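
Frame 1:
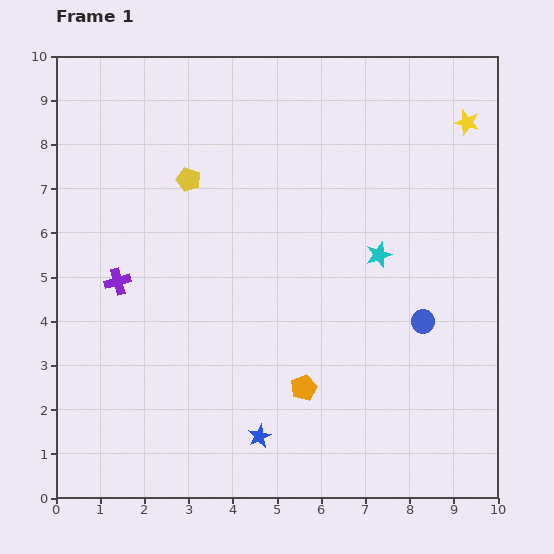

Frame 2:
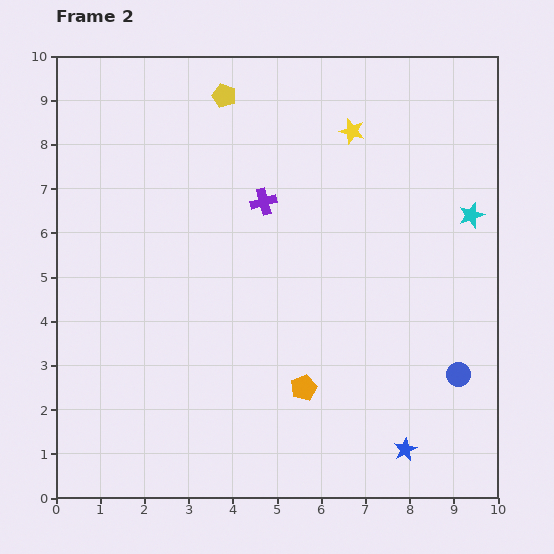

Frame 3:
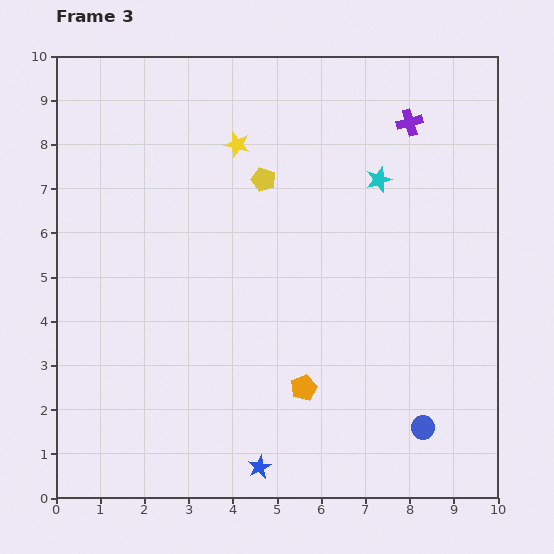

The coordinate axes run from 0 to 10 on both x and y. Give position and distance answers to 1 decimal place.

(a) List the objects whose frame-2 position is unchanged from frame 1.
the orange pentagon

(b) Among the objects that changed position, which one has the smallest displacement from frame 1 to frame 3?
the blue star

(moved 0.7)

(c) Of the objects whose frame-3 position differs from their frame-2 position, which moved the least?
the blue circle

(moved 1.4)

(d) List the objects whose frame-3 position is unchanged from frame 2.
the orange pentagon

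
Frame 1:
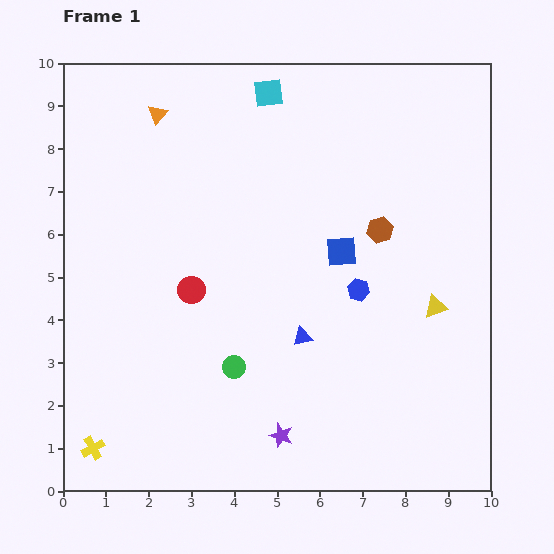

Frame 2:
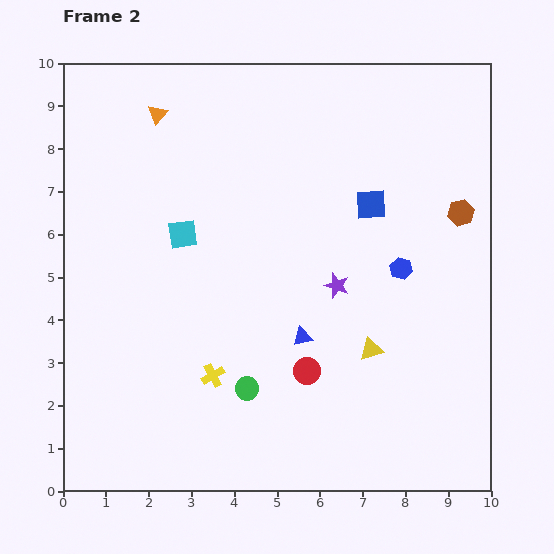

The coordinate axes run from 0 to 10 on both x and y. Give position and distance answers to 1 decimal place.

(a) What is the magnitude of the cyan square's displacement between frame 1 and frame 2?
3.9

The cyan square moved from (4.8, 9.3) to (2.8, 6.0), a distance of √(2.0² + 3.3²) ≈ 3.9.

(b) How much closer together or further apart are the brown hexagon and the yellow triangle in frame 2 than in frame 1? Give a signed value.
+1.6

Distance in frame 1: 2.2. Distance in frame 2: 3.8.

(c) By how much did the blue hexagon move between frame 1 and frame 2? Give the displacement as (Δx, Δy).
(1.0, 0.5)

The blue hexagon was at (6.9, 4.7) in frame 1 and (7.9, 5.2) in frame 2.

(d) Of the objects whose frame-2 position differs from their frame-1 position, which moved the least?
the green circle

(moved 0.6)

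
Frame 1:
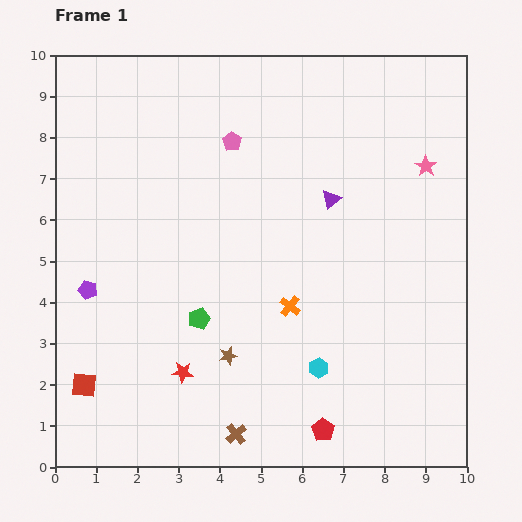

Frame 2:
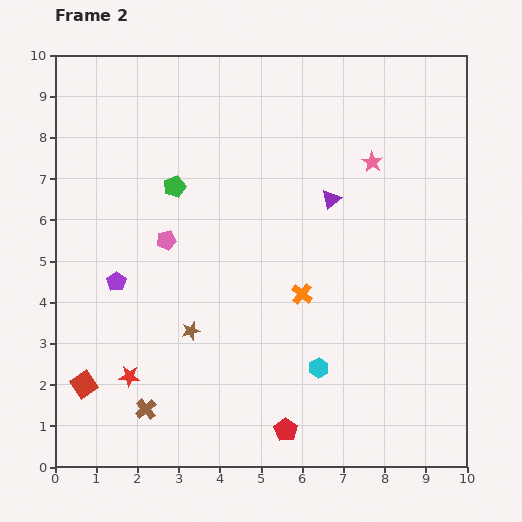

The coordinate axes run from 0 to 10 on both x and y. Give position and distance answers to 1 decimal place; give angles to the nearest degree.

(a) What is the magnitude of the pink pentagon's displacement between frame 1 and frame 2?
2.9

The pink pentagon moved from (4.3, 7.9) to (2.7, 5.5), a distance of √(1.6² + 2.4²) ≈ 2.9.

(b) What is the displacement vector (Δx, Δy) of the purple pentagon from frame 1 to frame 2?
(0.7, 0.2)

The purple pentagon was at (0.8, 4.3) in frame 1 and (1.5, 4.5) in frame 2.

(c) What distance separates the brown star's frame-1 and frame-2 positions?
1.1

The brown star moved from (4.2, 2.7) to (3.3, 3.3), a distance of √(0.9² + 0.6²) ≈ 1.1.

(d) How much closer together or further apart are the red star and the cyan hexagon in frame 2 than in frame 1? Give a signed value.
+1.3

Distance in frame 1: 3.3. Distance in frame 2: 4.6.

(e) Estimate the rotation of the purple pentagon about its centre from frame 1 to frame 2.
20° clockwise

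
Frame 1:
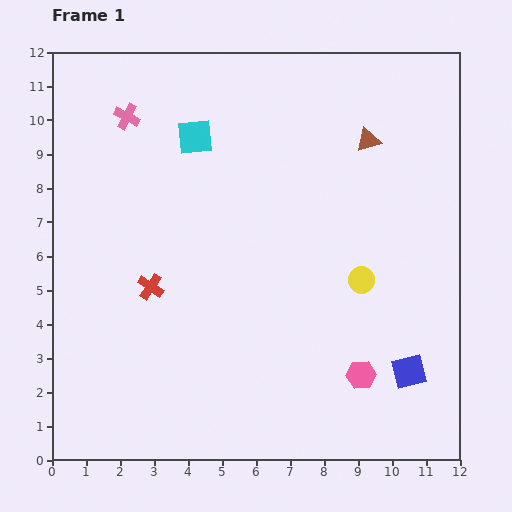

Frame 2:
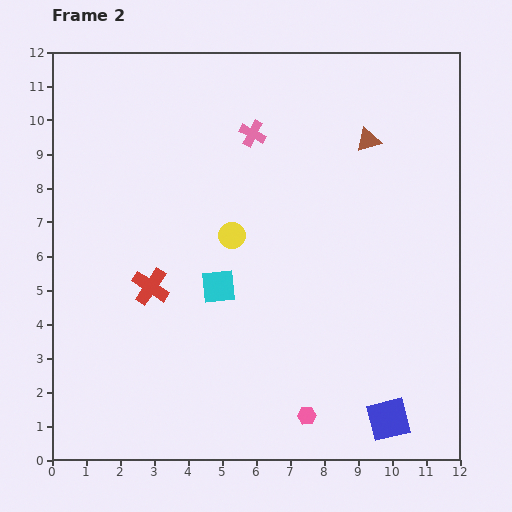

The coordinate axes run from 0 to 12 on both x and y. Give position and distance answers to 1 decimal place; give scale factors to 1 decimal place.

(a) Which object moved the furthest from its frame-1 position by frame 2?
the cyan square

(moved 4.5; next 4.0)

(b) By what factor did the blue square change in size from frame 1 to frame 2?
1.3×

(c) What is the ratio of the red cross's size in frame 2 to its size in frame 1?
1.4×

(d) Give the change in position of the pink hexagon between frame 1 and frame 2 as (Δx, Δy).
(-1.6, -1.2)

The pink hexagon was at (9.1, 2.5) in frame 1 and (7.5, 1.3) in frame 2.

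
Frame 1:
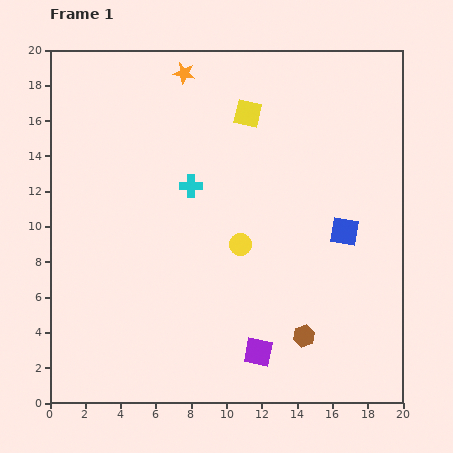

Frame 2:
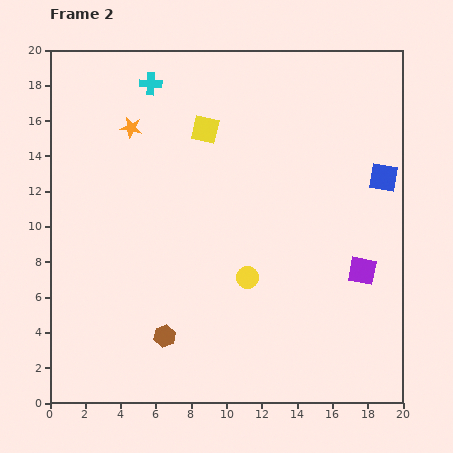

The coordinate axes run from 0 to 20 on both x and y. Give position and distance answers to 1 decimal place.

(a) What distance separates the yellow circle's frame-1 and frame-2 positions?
1.9

The yellow circle moved from (10.8, 9.0) to (11.2, 7.1), a distance of √(0.4² + 1.9²) ≈ 1.9.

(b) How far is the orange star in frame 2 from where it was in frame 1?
4.3

The orange star moved from (7.6, 18.7) to (4.6, 15.6), a distance of √(3.0² + 3.1²) ≈ 4.3.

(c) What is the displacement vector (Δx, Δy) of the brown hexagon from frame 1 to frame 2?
(-7.9, 0.0)

The brown hexagon was at (14.4, 3.8) in frame 1 and (6.5, 3.8) in frame 2.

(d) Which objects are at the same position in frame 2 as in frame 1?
none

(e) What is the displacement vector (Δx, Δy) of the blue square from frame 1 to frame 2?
(2.2, 3.1)

The blue square was at (16.7, 9.7) in frame 1 and (18.9, 12.8) in frame 2.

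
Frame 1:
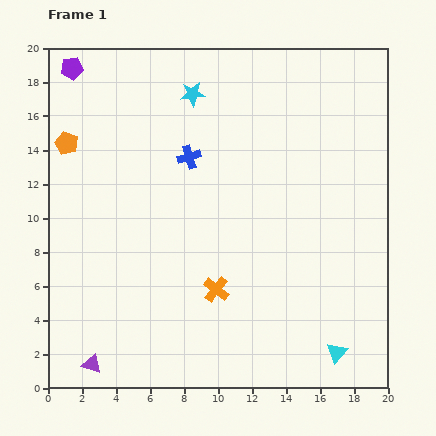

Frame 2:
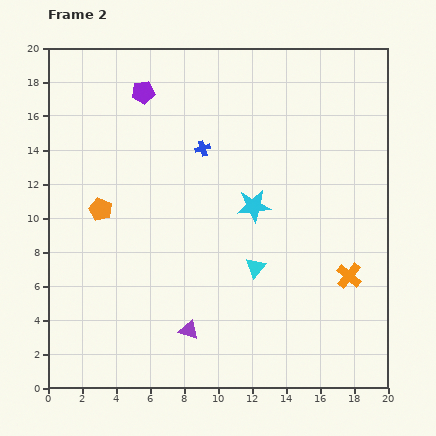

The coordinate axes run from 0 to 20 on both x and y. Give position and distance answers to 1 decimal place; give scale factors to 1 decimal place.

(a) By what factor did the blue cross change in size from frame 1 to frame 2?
0.7×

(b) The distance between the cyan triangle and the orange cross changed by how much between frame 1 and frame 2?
-2.5

Distance in frame 1: 8.0. Distance in frame 2: 5.5.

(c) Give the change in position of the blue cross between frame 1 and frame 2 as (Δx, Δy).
(0.8, 0.5)

The blue cross was at (8.3, 13.6) in frame 1 and (9.1, 14.1) in frame 2.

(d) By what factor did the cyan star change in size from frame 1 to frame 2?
1.4×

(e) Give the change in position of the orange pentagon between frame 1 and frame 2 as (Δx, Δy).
(2.0, -3.9)

The orange pentagon was at (1.1, 14.4) in frame 1 and (3.1, 10.5) in frame 2.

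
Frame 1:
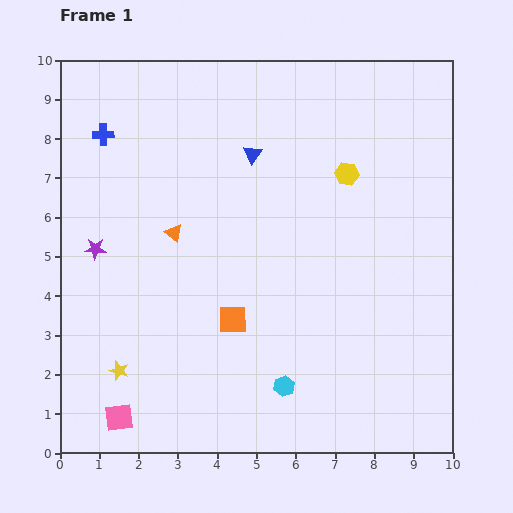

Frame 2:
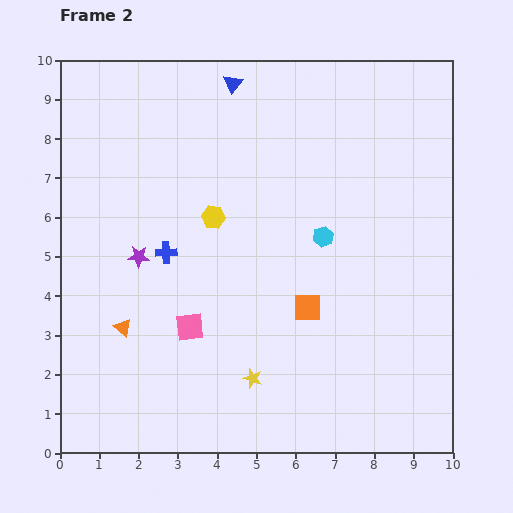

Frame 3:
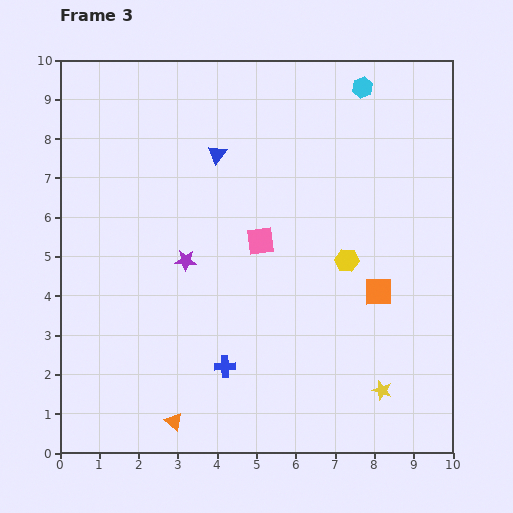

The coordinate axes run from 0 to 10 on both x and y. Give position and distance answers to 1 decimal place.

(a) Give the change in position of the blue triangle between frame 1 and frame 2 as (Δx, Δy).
(-0.5, 1.8)

The blue triangle was at (4.9, 7.6) in frame 1 and (4.4, 9.4) in frame 2.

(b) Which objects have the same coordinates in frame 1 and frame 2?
none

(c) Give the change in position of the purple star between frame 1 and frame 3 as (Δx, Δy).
(2.3, -0.3)

The purple star was at (0.9, 5.2) in frame 1 and (3.2, 4.9) in frame 3.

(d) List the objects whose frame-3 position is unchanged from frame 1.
none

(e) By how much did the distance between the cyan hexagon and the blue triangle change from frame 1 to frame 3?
-1.9

Distance in frame 1: 6.0. Distance in frame 3: 4.1.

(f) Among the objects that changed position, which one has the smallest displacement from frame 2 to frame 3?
the purple star

(moved 1.2)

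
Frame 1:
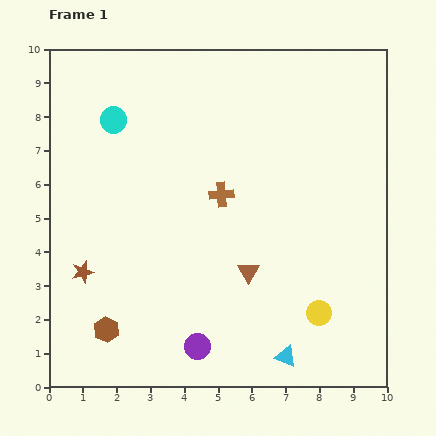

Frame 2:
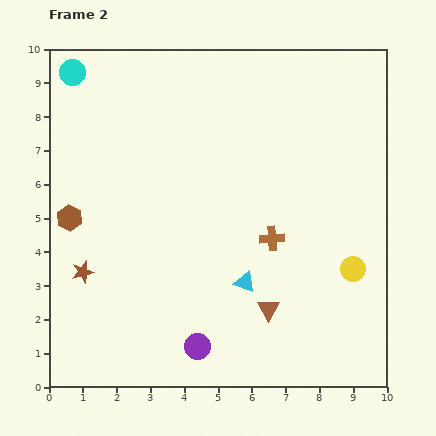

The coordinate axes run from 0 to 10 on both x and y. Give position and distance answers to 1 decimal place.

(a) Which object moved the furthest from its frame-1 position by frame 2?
the brown hexagon

(moved 3.5; next 2.5)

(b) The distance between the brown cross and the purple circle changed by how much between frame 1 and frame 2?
-0.7

Distance in frame 1: 4.6. Distance in frame 2: 3.9.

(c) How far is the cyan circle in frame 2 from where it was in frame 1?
1.8

The cyan circle moved from (1.9, 7.9) to (0.7, 9.3), a distance of √(1.2² + 1.4²) ≈ 1.8.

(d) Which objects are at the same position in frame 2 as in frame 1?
the purple circle, the brown star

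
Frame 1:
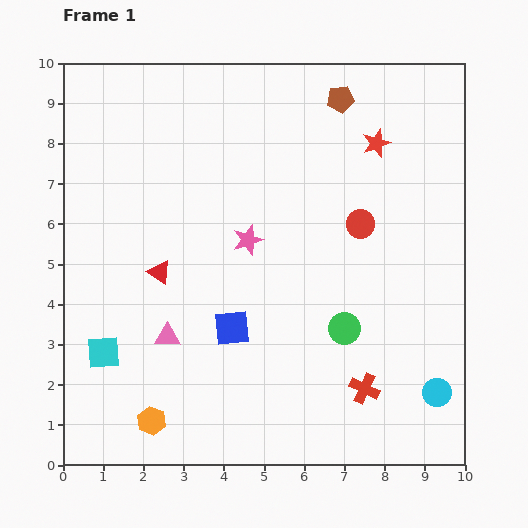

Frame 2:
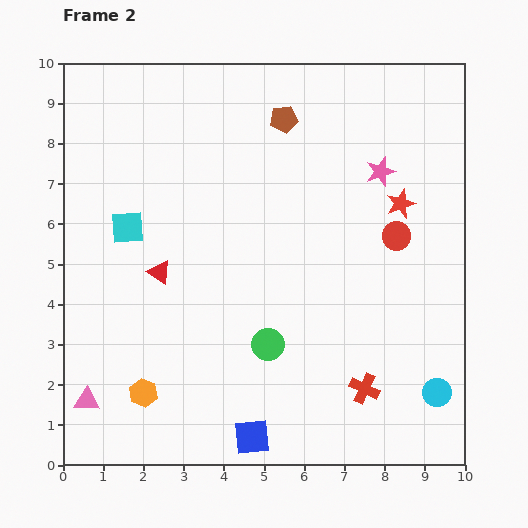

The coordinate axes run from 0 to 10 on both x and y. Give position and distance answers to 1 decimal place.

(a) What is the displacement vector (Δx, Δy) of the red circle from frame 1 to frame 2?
(0.9, -0.3)

The red circle was at (7.4, 6.0) in frame 1 and (8.3, 5.7) in frame 2.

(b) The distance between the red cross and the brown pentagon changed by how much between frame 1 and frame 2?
-0.2

Distance in frame 1: 7.2. Distance in frame 2: 7.0.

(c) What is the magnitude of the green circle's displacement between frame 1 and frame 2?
1.9

The green circle moved from (7.0, 3.4) to (5.1, 3.0), a distance of √(1.9² + 0.4²) ≈ 1.9.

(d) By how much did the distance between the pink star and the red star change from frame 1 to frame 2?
-3.1

Distance in frame 1: 4.0. Distance in frame 2: 0.9.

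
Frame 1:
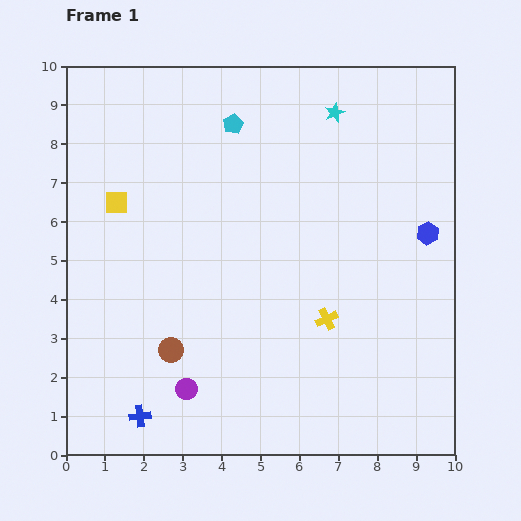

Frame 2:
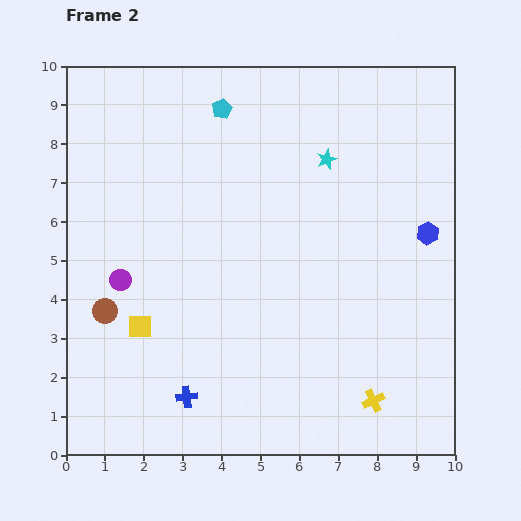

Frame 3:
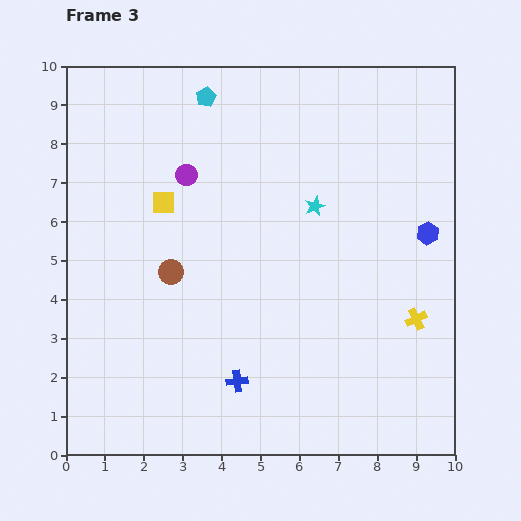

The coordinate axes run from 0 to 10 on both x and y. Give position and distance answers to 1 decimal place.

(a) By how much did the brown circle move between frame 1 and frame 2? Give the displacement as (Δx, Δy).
(-1.7, 1.0)

The brown circle was at (2.7, 2.7) in frame 1 and (1.0, 3.7) in frame 2.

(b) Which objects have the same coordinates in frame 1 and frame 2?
the blue hexagon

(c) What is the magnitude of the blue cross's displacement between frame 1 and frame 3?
2.7

The blue cross moved from (1.9, 1.0) to (4.4, 1.9), a distance of √(2.5² + 0.9²) ≈ 2.7.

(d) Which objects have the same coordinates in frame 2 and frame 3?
the blue hexagon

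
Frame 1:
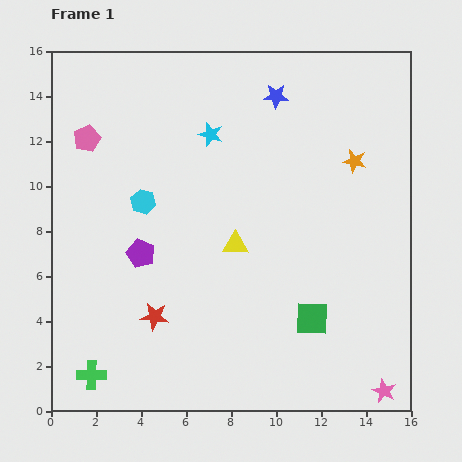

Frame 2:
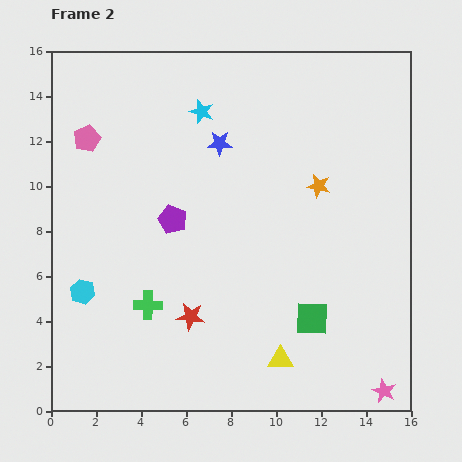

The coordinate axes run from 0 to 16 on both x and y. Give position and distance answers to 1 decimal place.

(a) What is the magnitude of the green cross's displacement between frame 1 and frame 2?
4.0

The green cross moved from (1.8, 1.6) to (4.3, 4.7), a distance of √(2.5² + 3.1²) ≈ 4.0.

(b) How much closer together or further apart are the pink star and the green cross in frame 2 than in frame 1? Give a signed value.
-1.8

Distance in frame 1: 13.0. Distance in frame 2: 11.2.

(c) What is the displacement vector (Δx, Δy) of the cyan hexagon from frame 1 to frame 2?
(-2.7, -4.0)

The cyan hexagon was at (4.1, 9.3) in frame 1 and (1.4, 5.3) in frame 2.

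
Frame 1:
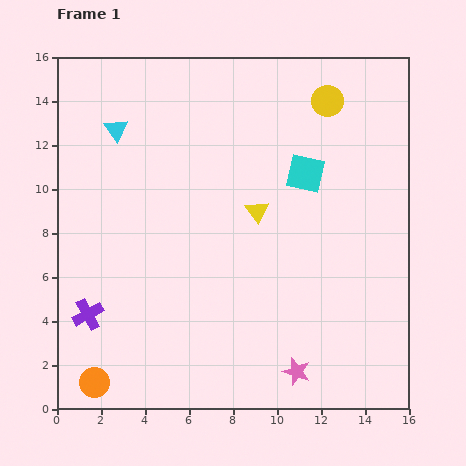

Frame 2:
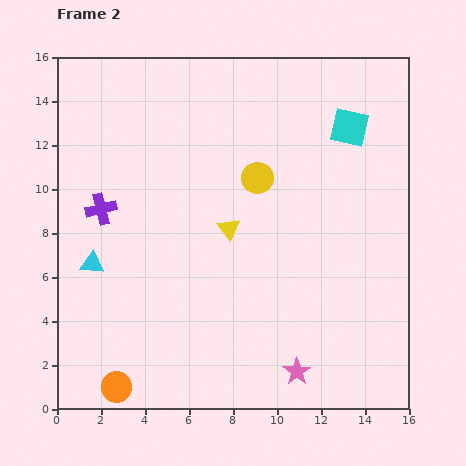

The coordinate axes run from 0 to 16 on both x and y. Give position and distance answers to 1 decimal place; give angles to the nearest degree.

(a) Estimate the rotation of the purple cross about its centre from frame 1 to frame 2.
15° clockwise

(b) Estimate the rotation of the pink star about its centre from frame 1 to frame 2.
19° clockwise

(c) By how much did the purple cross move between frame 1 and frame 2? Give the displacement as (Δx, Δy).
(0.6, 4.8)

The purple cross was at (1.4, 4.3) in frame 1 and (2.0, 9.1) in frame 2.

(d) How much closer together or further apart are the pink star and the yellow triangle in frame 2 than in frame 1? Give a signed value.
-0.3

Distance in frame 1: 7.5. Distance in frame 2: 7.2.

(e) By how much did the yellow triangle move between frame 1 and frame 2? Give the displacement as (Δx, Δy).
(-1.3, -0.8)

The yellow triangle was at (9.1, 9.0) in frame 1 and (7.8, 8.2) in frame 2.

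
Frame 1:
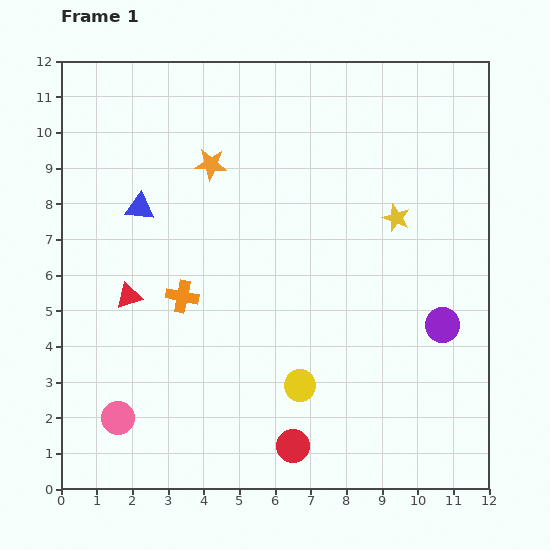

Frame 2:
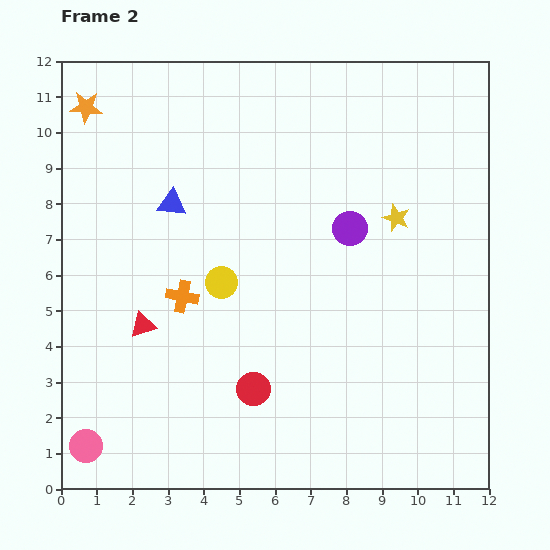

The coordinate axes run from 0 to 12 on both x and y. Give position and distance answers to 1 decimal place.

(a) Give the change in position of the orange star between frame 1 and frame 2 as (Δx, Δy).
(-3.5, 1.6)

The orange star was at (4.2, 9.1) in frame 1 and (0.7, 10.7) in frame 2.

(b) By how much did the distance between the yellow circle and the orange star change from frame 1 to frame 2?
-0.5

Distance in frame 1: 6.7. Distance in frame 2: 6.2.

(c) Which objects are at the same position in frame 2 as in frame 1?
the orange cross, the yellow star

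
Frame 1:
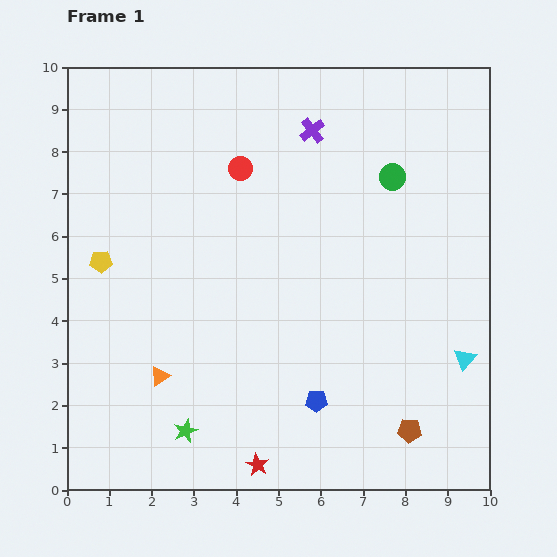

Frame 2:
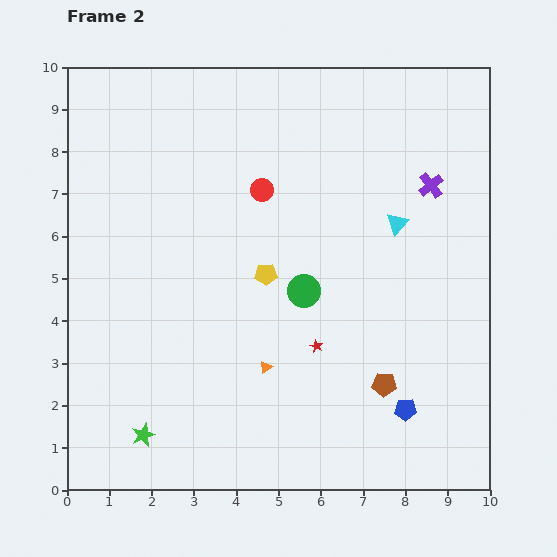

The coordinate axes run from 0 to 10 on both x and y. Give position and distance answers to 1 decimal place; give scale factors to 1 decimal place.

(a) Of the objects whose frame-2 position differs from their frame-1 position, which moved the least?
the red circle

(moved 0.7)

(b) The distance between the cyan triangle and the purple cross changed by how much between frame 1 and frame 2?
-5.3

Distance in frame 1: 6.5. Distance in frame 2: 1.2.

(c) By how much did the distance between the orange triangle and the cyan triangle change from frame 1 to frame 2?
-2.6

Distance in frame 1: 7.2. Distance in frame 2: 4.6.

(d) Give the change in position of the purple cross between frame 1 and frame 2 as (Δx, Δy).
(2.8, -1.3)

The purple cross was at (5.8, 8.5) in frame 1 and (8.6, 7.2) in frame 2.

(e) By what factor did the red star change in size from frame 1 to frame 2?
0.6×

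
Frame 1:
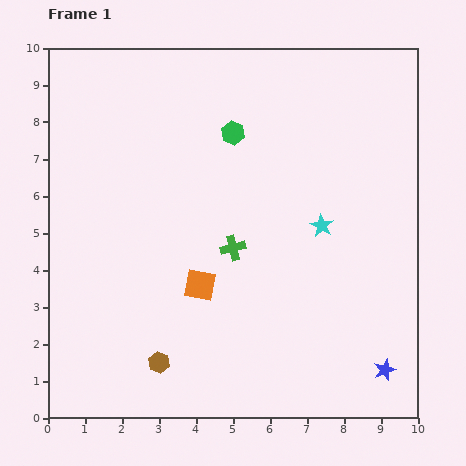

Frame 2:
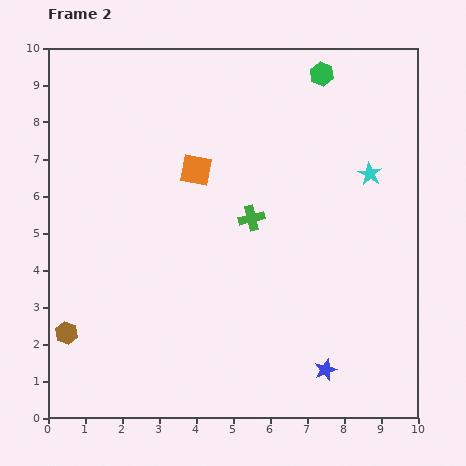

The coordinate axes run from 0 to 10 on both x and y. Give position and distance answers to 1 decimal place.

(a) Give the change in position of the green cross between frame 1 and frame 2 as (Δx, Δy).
(0.5, 0.8)

The green cross was at (5.0, 4.6) in frame 1 and (5.5, 5.4) in frame 2.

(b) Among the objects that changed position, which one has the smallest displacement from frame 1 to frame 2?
the green cross

(moved 0.9)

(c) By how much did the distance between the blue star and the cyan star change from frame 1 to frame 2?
+1.1

Distance in frame 1: 4.3. Distance in frame 2: 5.4.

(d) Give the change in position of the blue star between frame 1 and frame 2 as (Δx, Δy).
(-1.6, 0.0)

The blue star was at (9.1, 1.3) in frame 1 and (7.5, 1.3) in frame 2.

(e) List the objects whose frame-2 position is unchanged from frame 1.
none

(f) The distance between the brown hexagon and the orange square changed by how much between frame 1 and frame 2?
+3.2

Distance in frame 1: 2.4. Distance in frame 2: 5.6.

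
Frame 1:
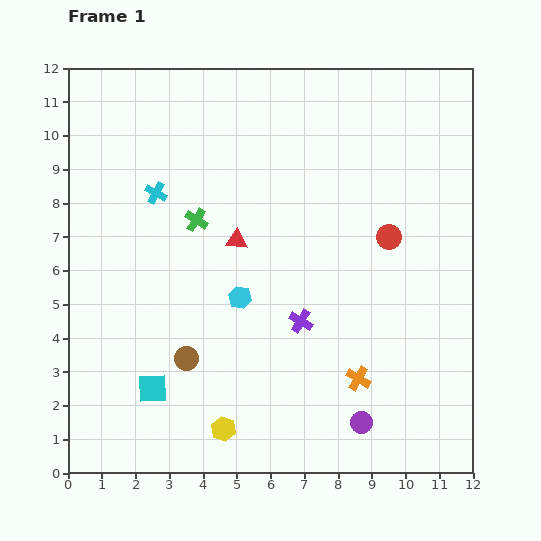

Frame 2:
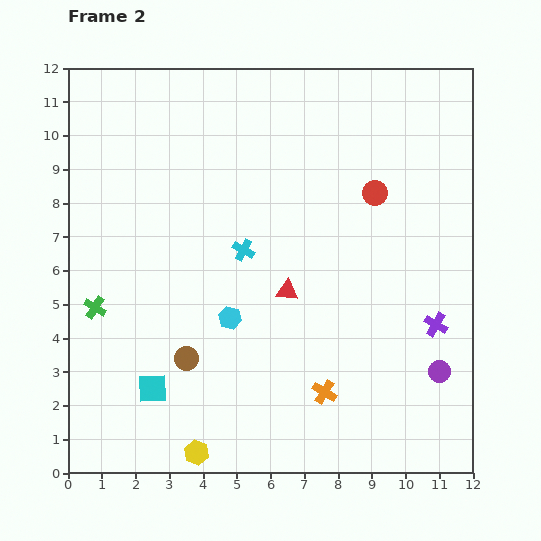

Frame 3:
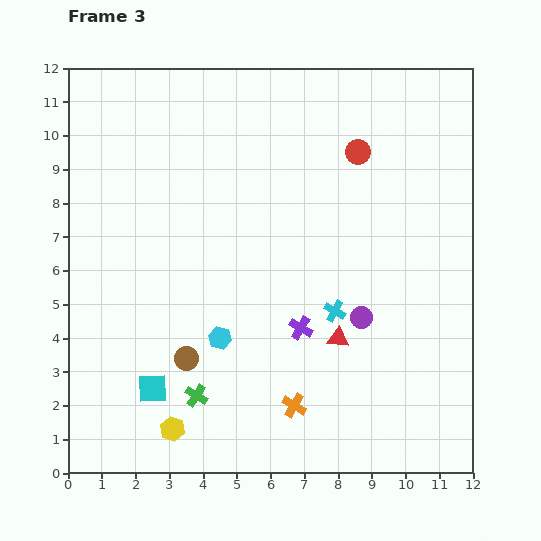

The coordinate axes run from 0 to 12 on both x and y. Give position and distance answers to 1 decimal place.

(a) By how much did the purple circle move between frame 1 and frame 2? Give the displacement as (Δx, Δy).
(2.3, 1.5)

The purple circle was at (8.7, 1.5) in frame 1 and (11.0, 3.0) in frame 2.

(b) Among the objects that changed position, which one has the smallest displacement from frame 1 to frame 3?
the purple cross

(moved 0.2)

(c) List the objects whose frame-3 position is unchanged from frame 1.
the brown circle, the cyan square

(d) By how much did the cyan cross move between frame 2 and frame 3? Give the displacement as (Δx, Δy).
(2.7, -1.8)

The cyan cross was at (5.2, 6.6) in frame 2 and (7.9, 4.8) in frame 3.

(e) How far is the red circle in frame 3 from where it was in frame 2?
1.3

The red circle moved from (9.1, 8.3) to (8.6, 9.5), a distance of √(0.5² + 1.2²) ≈ 1.3.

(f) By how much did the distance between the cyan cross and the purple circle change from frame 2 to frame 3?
-6.0

Distance in frame 2: 6.8. Distance in frame 3: 0.8.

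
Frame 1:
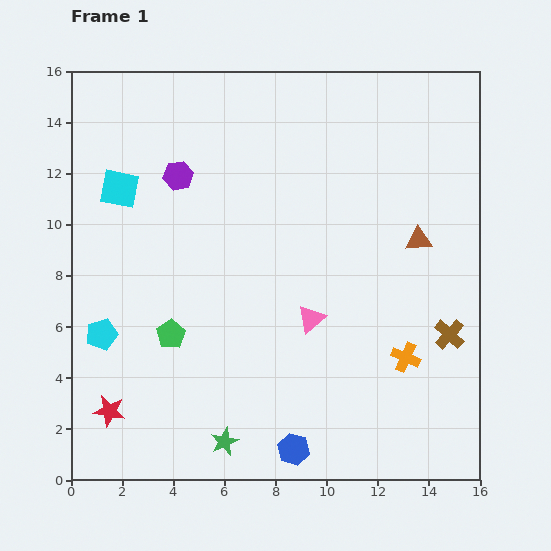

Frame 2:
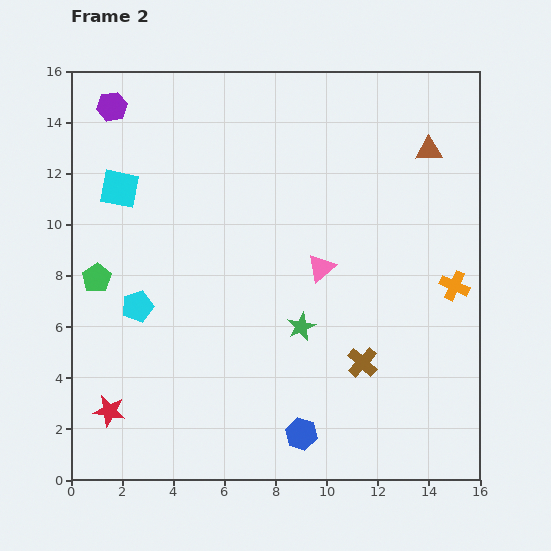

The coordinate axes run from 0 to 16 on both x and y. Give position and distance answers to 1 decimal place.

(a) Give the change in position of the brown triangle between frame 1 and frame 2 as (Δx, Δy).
(0.4, 3.5)

The brown triangle was at (13.6, 9.4) in frame 1 and (14.0, 12.9) in frame 2.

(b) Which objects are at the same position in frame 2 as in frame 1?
the red star, the cyan square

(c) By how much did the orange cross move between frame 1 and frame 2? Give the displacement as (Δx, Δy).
(1.9, 2.8)

The orange cross was at (13.1, 4.8) in frame 1 and (15.0, 7.6) in frame 2.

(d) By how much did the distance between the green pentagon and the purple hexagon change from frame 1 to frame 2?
+0.5

Distance in frame 1: 6.2. Distance in frame 2: 6.7.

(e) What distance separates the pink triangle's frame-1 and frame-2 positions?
2.0

The pink triangle moved from (9.4, 6.3) to (9.8, 8.3), a distance of √(0.4² + 2.0²) ≈ 2.0.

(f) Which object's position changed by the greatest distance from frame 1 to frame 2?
the green star

(moved 5.4; next 3.7)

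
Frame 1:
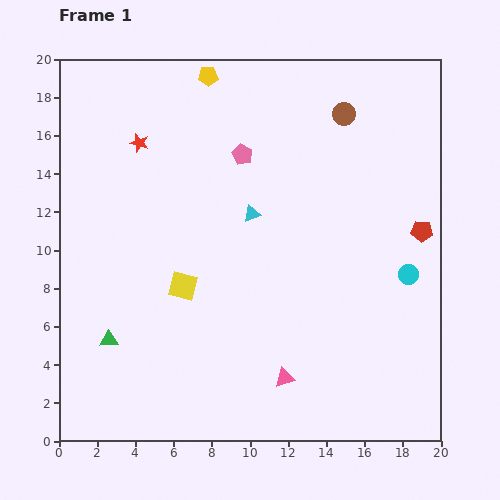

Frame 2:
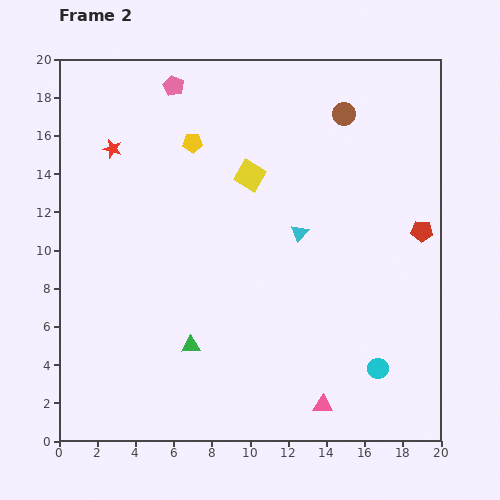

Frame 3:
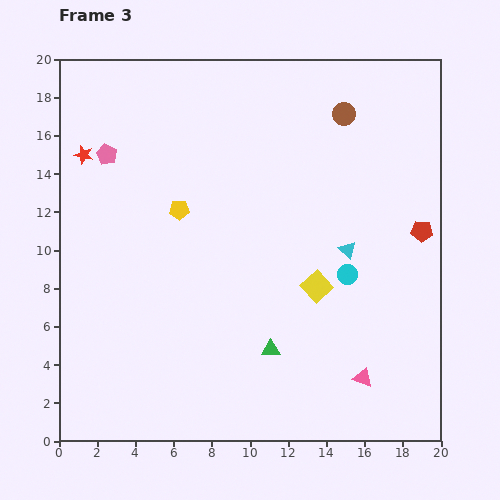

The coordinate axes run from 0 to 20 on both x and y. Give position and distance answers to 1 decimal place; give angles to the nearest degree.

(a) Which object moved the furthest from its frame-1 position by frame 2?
the yellow square

(moved 6.8; next 5.2)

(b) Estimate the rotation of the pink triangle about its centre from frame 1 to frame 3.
35° clockwise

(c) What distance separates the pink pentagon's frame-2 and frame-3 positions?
5.0

The pink pentagon moved from (6.0, 18.6) to (2.5, 15.0), a distance of √(3.5² + 3.6²) ≈ 5.0.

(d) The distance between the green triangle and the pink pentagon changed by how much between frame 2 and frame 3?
-0.3

Distance in frame 2: 13.6. Distance in frame 3: 13.3.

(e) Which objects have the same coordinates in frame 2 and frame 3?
the red pentagon, the brown circle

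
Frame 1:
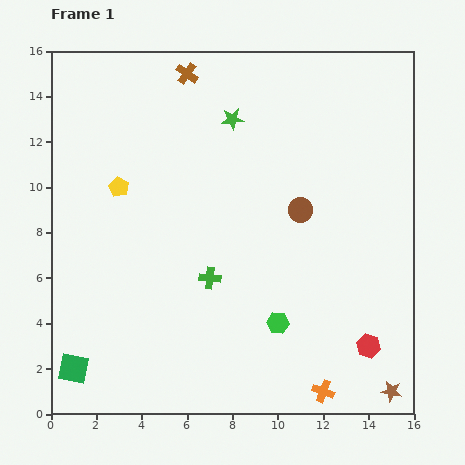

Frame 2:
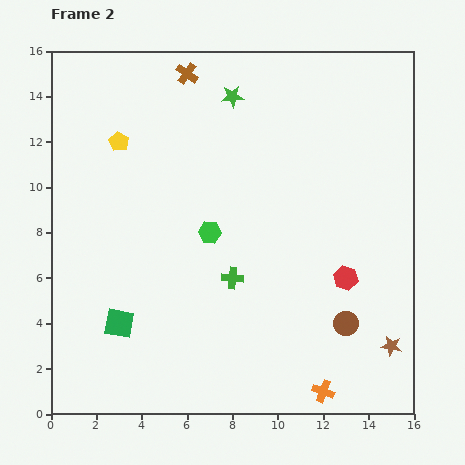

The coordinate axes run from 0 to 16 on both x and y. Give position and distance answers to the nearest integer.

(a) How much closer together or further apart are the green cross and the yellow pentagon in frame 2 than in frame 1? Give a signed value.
+2

Distance in frame 1: 6. Distance in frame 2: 8.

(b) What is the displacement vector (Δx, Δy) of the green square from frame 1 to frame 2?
(2, 2)

The green square was at (1, 2) in frame 1 and (3, 4) in frame 2.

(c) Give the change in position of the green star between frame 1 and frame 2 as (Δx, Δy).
(0, 1)

The green star was at (8, 13) in frame 1 and (8, 14) in frame 2.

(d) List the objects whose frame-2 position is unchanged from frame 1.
the brown cross, the orange cross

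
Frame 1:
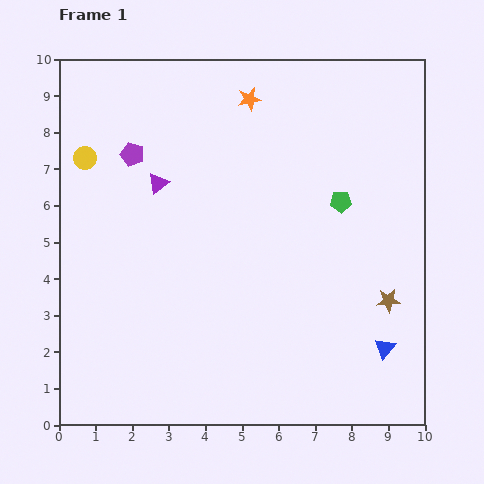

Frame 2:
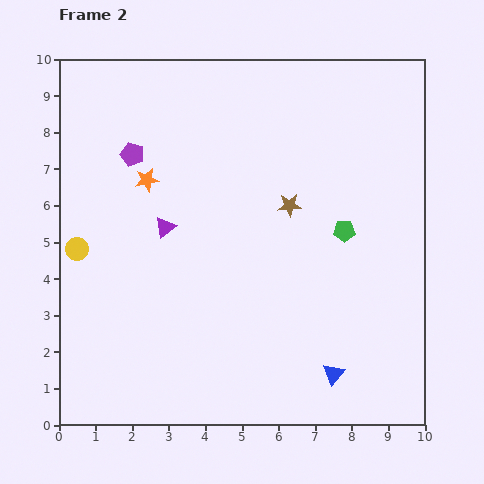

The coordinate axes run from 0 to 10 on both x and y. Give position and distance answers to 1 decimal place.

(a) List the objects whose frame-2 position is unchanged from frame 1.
the purple pentagon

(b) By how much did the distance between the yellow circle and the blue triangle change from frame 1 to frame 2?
-1.9

Distance in frame 1: 9.7. Distance in frame 2: 7.8.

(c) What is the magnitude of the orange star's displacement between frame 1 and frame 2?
3.6

The orange star moved from (5.2, 8.9) to (2.4, 6.7), a distance of √(2.8² + 2.2²) ≈ 3.6.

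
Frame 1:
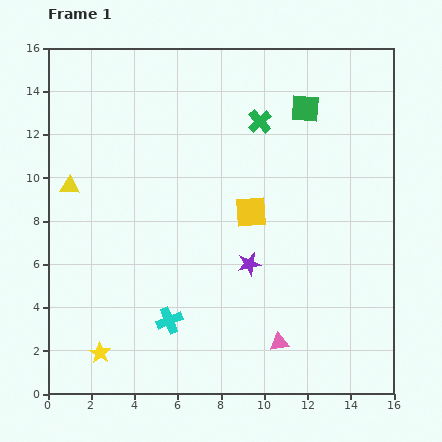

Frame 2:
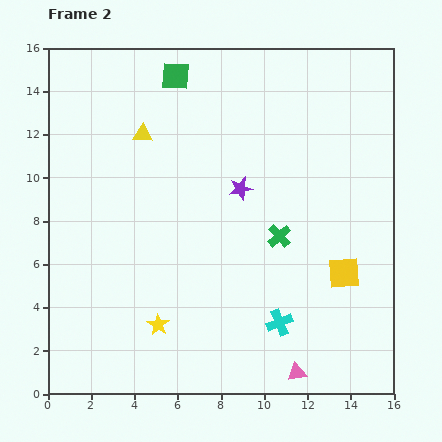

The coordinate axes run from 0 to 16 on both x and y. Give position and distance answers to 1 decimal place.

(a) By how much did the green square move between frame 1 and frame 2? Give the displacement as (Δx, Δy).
(-6.0, 1.5)

The green square was at (11.9, 13.2) in frame 1 and (5.9, 14.7) in frame 2.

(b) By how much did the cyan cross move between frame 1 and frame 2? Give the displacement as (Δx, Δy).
(5.1, -0.1)

The cyan cross was at (5.6, 3.4) in frame 1 and (10.7, 3.3) in frame 2.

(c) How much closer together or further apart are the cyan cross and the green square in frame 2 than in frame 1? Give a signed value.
+0.7

Distance in frame 1: 11.7. Distance in frame 2: 12.4.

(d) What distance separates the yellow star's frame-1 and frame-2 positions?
3.0

The yellow star moved from (2.4, 1.9) to (5.1, 3.2), a distance of √(2.7² + 1.3²) ≈ 3.0.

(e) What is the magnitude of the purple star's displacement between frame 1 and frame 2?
3.5

The purple star moved from (9.3, 6.0) to (8.9, 9.5), a distance of √(0.4² + 3.5²) ≈ 3.5.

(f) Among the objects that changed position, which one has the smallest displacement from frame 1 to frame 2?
the pink triangle

(moved 1.6)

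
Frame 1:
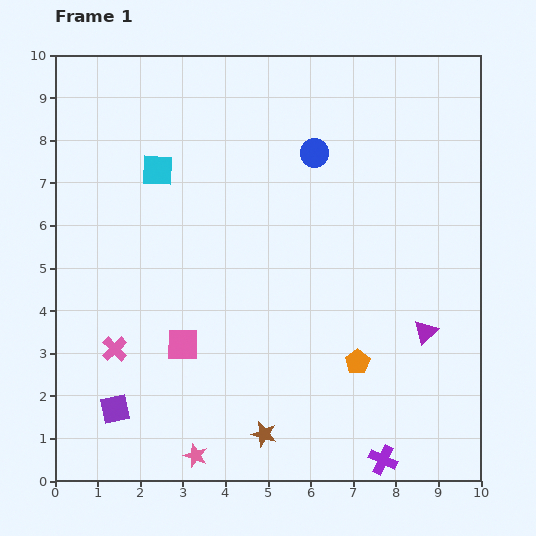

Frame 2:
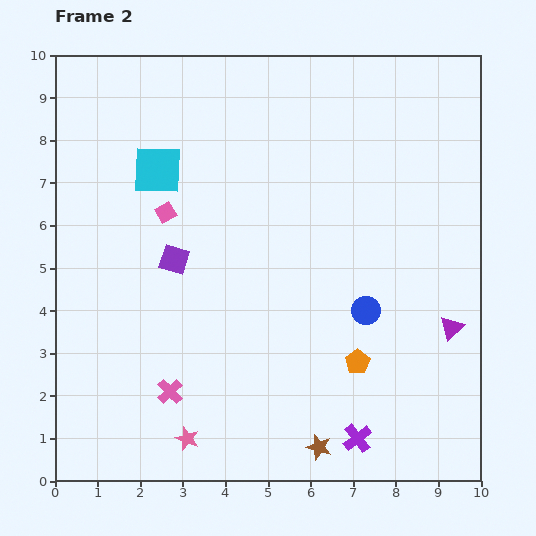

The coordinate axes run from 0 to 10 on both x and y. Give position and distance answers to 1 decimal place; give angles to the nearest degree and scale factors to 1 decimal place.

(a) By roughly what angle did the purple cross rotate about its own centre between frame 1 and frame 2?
28° clockwise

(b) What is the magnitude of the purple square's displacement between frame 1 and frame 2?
3.8

The purple square moved from (1.4, 1.7) to (2.8, 5.2), a distance of √(1.4² + 3.5²) ≈ 3.8.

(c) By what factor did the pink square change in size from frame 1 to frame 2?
0.6×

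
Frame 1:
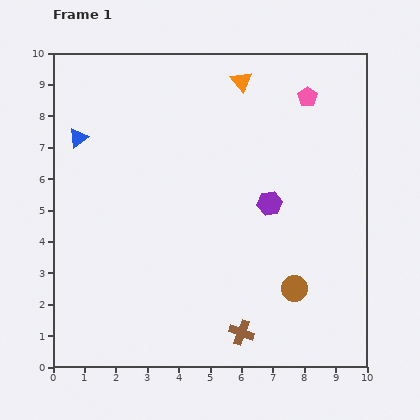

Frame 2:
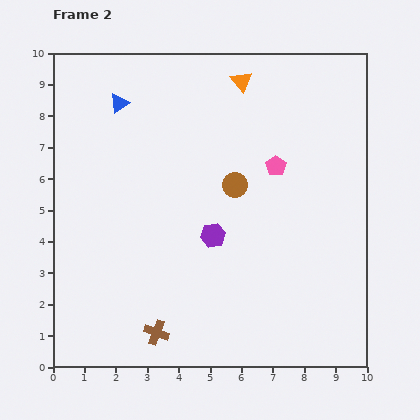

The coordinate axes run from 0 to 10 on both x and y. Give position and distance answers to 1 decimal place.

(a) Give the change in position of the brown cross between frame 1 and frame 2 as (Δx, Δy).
(-2.7, 0.0)

The brown cross was at (6.0, 1.1) in frame 1 and (3.3, 1.1) in frame 2.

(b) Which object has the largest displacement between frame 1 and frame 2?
the brown circle

(moved 3.8; next 2.7)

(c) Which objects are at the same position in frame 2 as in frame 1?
the orange triangle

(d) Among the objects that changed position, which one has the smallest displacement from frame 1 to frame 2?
the blue triangle

(moved 1.7)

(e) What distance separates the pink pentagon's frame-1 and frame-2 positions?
2.4

The pink pentagon moved from (8.1, 8.6) to (7.1, 6.4), a distance of √(1.0² + 2.2²) ≈ 2.4.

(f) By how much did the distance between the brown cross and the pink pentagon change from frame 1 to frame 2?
-1.3

Distance in frame 1: 7.8. Distance in frame 2: 6.5.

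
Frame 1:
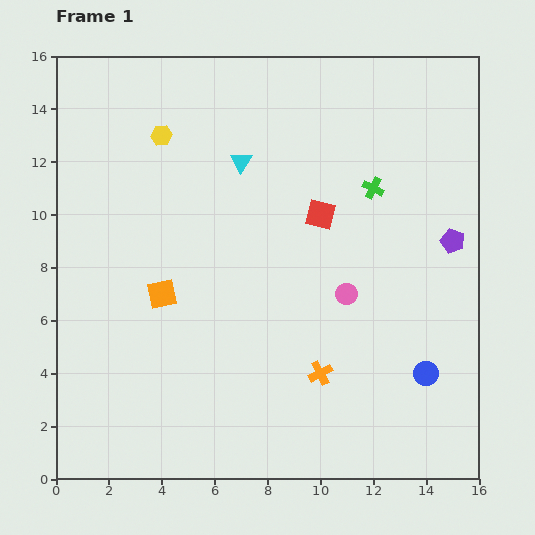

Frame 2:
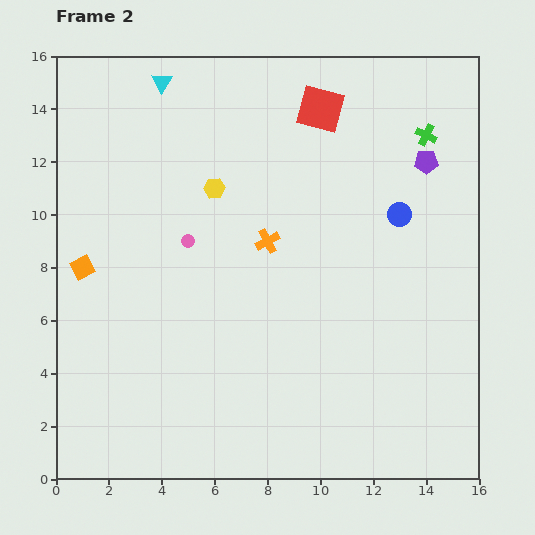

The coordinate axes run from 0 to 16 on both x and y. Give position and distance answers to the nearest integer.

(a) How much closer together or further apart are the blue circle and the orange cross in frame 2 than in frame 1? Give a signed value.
+1

Distance in frame 1: 4. Distance in frame 2: 5.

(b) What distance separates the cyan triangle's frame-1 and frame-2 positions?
4

The cyan triangle moved from (7, 12) to (4, 15), a distance of √(3² + 3²) ≈ 4.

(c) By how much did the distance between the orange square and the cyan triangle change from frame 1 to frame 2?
+2

Distance in frame 1: 6. Distance in frame 2: 8.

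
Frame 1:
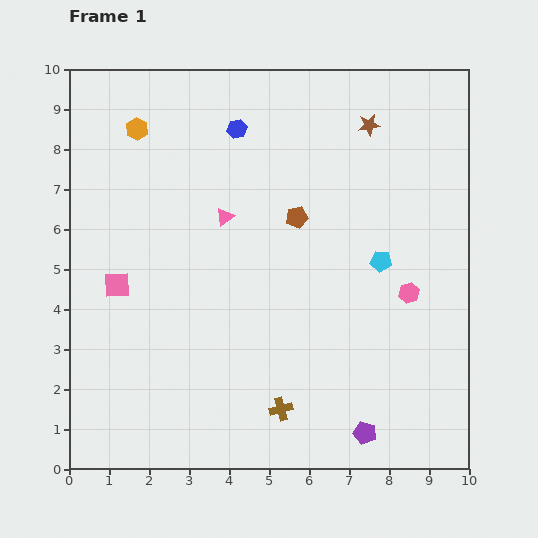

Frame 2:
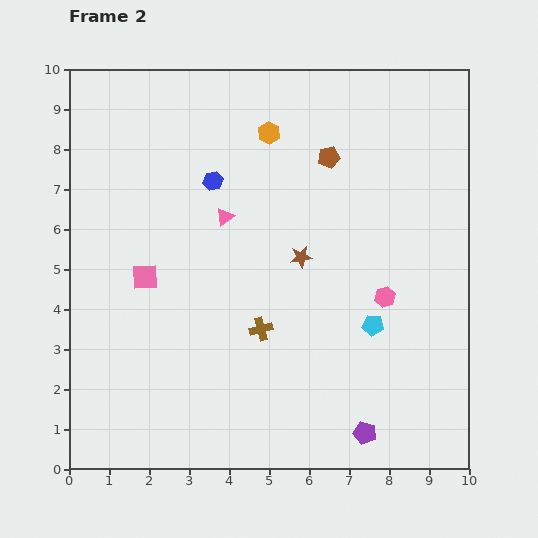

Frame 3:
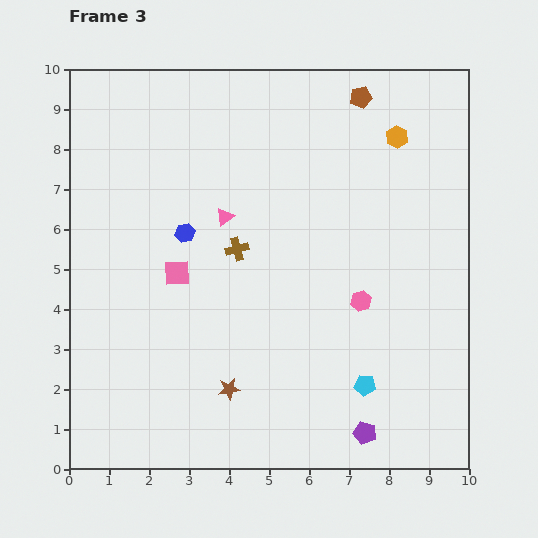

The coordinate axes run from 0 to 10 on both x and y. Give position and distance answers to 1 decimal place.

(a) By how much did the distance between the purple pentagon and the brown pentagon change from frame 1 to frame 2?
+1.3

Distance in frame 1: 5.7. Distance in frame 2: 7.0.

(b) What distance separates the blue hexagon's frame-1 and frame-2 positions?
1.4

The blue hexagon moved from (4.2, 8.5) to (3.6, 7.2), a distance of √(0.6² + 1.3²) ≈ 1.4.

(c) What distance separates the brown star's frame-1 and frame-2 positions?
3.7

The brown star moved from (7.5, 8.6) to (5.8, 5.3), a distance of √(1.7² + 3.3²) ≈ 3.7.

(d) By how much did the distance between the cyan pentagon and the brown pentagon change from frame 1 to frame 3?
+4.8

Distance in frame 1: 2.4. Distance in frame 3: 7.2.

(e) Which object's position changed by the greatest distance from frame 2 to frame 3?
the brown star

(moved 3.8; next 3.2)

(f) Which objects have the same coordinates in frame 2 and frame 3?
the purple pentagon, the pink triangle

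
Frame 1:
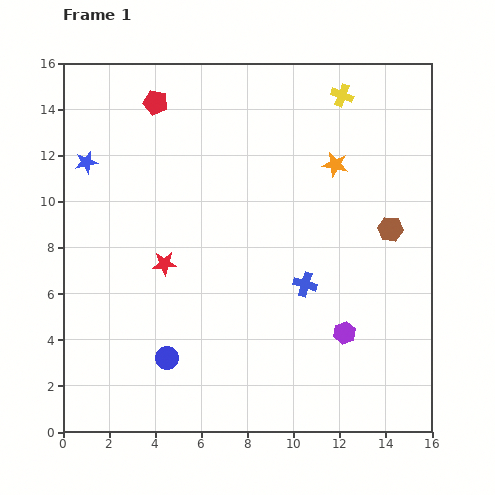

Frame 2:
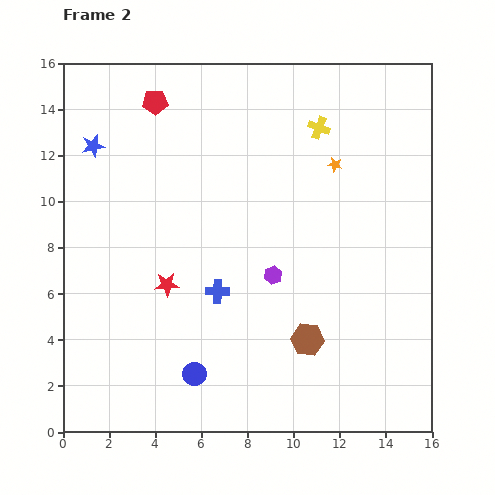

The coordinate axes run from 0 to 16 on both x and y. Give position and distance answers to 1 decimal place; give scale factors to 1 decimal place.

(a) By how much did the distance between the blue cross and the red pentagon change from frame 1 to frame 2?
-1.6

Distance in frame 1: 10.2. Distance in frame 2: 8.6.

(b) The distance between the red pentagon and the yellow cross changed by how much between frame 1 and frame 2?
-0.9

Distance in frame 1: 8.1. Distance in frame 2: 7.2.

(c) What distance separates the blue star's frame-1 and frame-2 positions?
0.8

The blue star moved from (1.0, 11.7) to (1.3, 12.4), a distance of √(0.3² + 0.7²) ≈ 0.8.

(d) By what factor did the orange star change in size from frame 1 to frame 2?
0.6×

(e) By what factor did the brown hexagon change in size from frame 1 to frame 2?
1.3×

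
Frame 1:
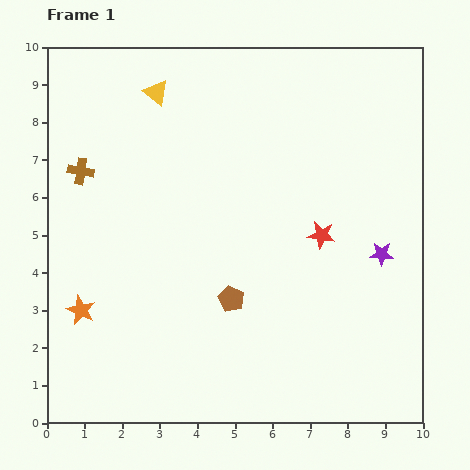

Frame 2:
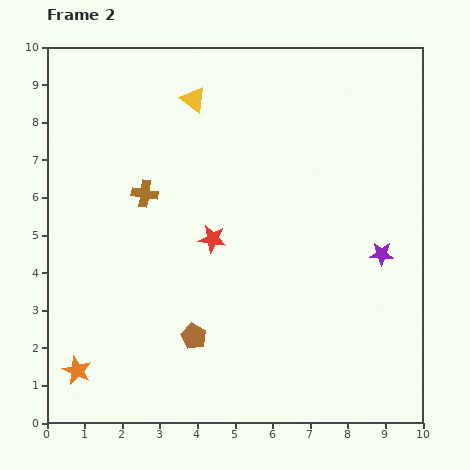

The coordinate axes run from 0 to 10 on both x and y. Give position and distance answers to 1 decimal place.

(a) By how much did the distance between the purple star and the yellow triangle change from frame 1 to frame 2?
-0.9

Distance in frame 1: 7.4. Distance in frame 2: 6.5.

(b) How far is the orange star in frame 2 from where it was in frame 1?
1.6

The orange star moved from (0.9, 3.0) to (0.8, 1.4), a distance of √(0.1² + 1.6²) ≈ 1.6.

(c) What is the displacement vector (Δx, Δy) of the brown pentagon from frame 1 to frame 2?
(-1.0, -1.0)

The brown pentagon was at (4.9, 3.3) in frame 1 and (3.9, 2.3) in frame 2.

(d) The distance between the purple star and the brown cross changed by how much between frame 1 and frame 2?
-1.8

Distance in frame 1: 8.3. Distance in frame 2: 6.5.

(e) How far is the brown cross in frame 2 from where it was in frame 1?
1.8

The brown cross moved from (0.9, 6.7) to (2.6, 6.1), a distance of √(1.7² + 0.6²) ≈ 1.8.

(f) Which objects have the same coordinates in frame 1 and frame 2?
the purple star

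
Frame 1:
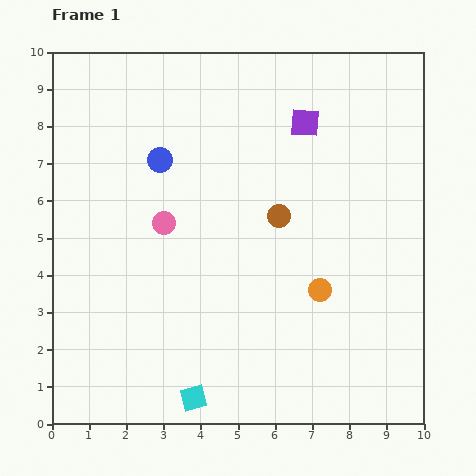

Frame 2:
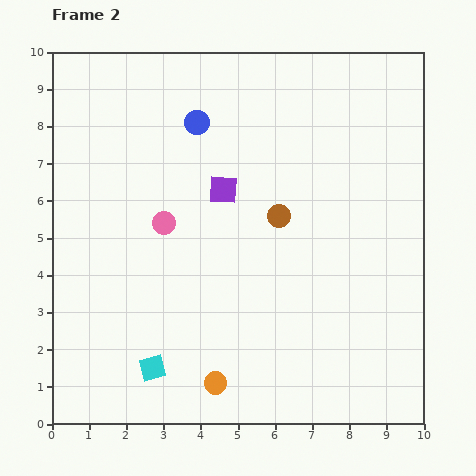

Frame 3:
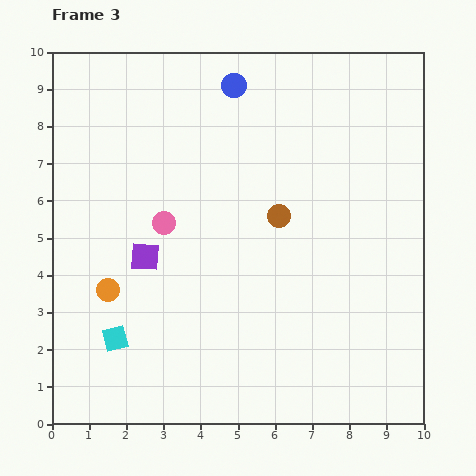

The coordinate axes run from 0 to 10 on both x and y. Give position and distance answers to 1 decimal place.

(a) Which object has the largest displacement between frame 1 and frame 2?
the orange circle

(moved 3.8; next 2.8)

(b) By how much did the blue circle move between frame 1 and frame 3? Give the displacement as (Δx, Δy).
(2.0, 2.0)

The blue circle was at (2.9, 7.1) in frame 1 and (4.9, 9.1) in frame 3.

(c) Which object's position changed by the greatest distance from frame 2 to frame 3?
the orange circle

(moved 3.8; next 2.8)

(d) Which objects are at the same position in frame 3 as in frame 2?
the brown circle, the pink circle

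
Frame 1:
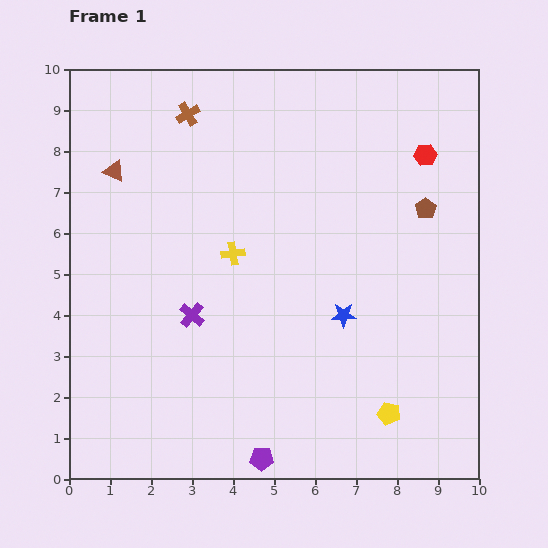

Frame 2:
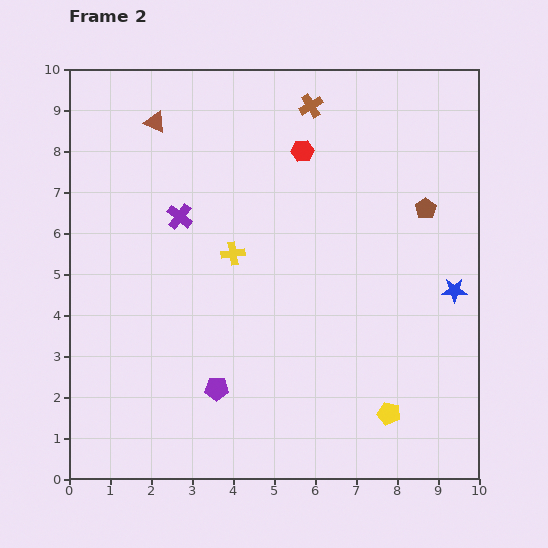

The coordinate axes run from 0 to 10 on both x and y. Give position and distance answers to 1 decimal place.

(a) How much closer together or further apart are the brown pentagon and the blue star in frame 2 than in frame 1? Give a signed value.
-1.2

Distance in frame 1: 3.3. Distance in frame 2: 2.1.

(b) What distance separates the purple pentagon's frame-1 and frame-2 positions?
2.0

The purple pentagon moved from (4.7, 0.5) to (3.6, 2.2), a distance of √(1.1² + 1.7²) ≈ 2.0.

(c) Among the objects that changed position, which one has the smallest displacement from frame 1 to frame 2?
the brown triangle

(moved 1.6)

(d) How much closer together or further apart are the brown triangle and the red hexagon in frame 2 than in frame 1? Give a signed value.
-3.9

Distance in frame 1: 7.6. Distance in frame 2: 3.7.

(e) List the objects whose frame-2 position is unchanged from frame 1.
the yellow pentagon, the brown pentagon, the yellow cross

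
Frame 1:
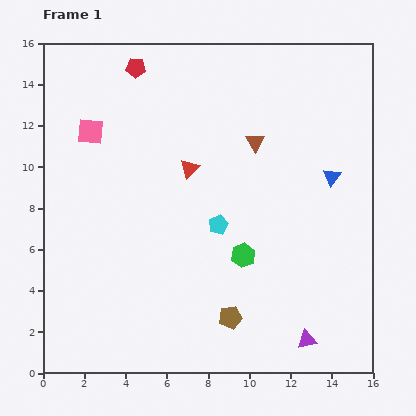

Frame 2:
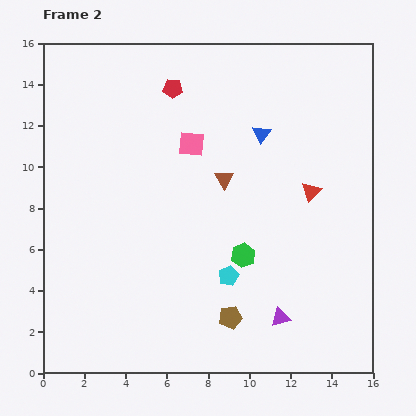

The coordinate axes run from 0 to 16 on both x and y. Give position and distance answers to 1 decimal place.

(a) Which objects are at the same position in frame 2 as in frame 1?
the green hexagon, the brown pentagon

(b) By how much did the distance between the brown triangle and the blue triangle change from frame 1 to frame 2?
-1.3

Distance in frame 1: 4.1. Distance in frame 2: 2.8.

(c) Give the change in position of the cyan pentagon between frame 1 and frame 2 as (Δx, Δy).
(0.5, -2.5)

The cyan pentagon was at (8.5, 7.2) in frame 1 and (9.0, 4.7) in frame 2.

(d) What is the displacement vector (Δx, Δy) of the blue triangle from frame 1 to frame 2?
(-3.4, 2.1)

The blue triangle was at (14.0, 9.5) in frame 1 and (10.6, 11.6) in frame 2.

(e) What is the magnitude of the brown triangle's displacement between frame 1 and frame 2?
2.3

The brown triangle moved from (10.3, 11.2) to (8.8, 9.4), a distance of √(1.5² + 1.8²) ≈ 2.3.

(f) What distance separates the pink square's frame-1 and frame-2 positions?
4.9

The pink square moved from (2.3, 11.7) to (7.2, 11.1), a distance of √(4.9² + 0.6²) ≈ 4.9.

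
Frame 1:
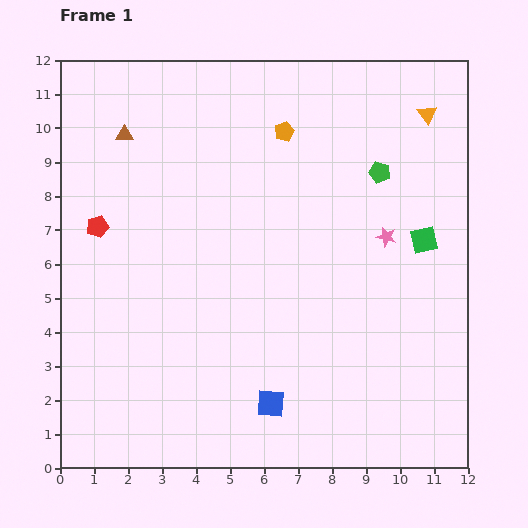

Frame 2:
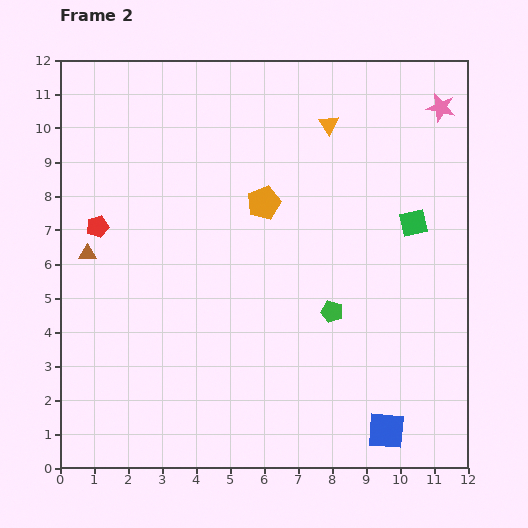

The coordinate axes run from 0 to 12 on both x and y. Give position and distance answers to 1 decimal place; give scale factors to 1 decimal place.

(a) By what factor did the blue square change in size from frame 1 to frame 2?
1.3×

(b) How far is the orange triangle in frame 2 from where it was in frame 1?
2.9

The orange triangle moved from (10.8, 10.4) to (7.9, 10.1), a distance of √(2.9² + 0.3²) ≈ 2.9.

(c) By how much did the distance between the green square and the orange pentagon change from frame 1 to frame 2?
-0.8

Distance in frame 1: 5.2. Distance in frame 2: 4.4.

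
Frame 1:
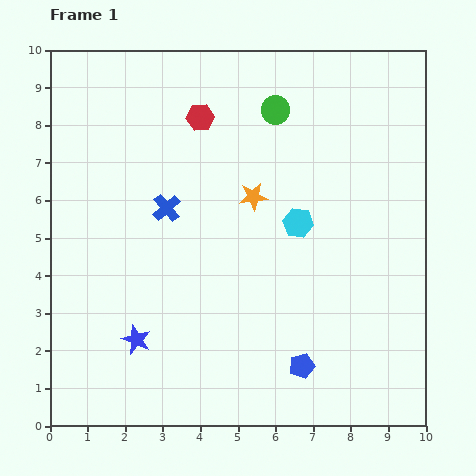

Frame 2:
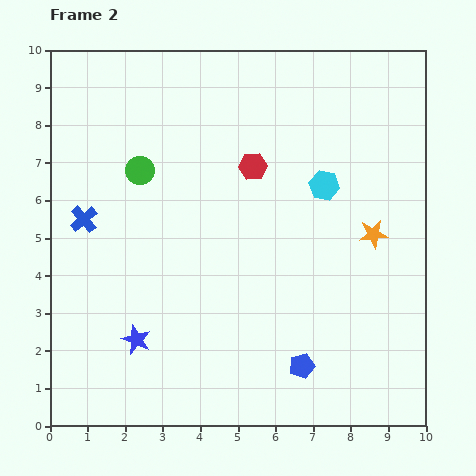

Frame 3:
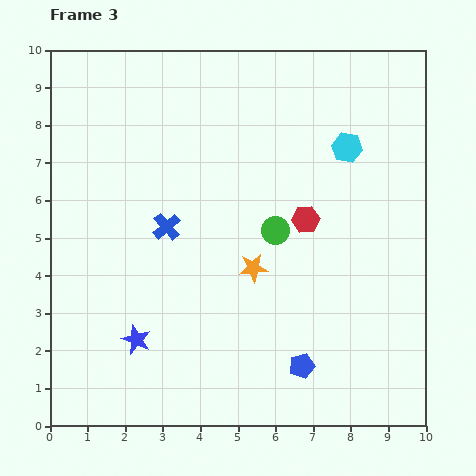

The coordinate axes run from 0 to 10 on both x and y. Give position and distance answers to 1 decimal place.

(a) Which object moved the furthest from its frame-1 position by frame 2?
the green circle

(moved 3.9; next 3.4)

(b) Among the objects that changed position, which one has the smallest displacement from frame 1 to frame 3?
the blue cross

(moved 0.5)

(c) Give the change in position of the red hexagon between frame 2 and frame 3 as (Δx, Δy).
(1.4, -1.4)

The red hexagon was at (5.4, 6.9) in frame 2 and (6.8, 5.5) in frame 3.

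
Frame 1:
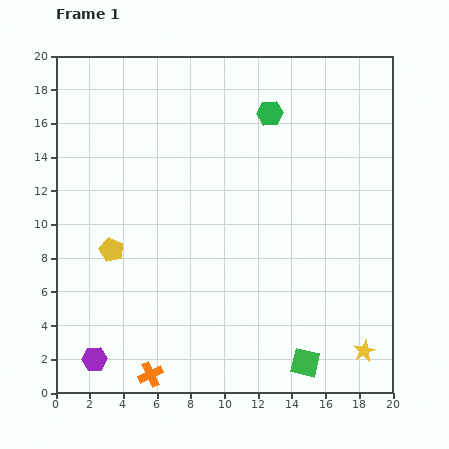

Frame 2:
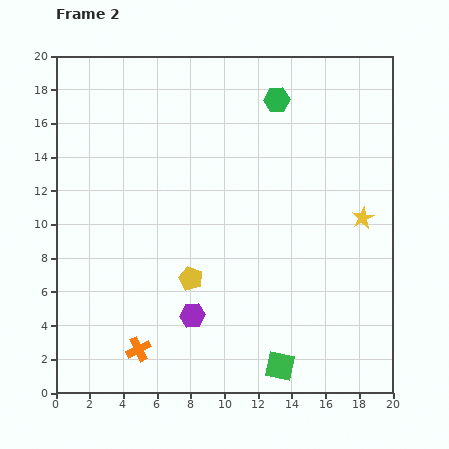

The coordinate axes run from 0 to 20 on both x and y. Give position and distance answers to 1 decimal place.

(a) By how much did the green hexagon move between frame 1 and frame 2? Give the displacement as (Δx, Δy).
(0.4, 0.8)

The green hexagon was at (12.7, 16.6) in frame 1 and (13.1, 17.4) in frame 2.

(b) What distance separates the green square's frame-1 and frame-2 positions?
1.5

The green square moved from (14.8, 1.8) to (13.3, 1.6), a distance of √(1.5² + 0.2²) ≈ 1.5.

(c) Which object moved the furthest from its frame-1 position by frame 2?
the yellow star

(moved 7.9; next 6.4)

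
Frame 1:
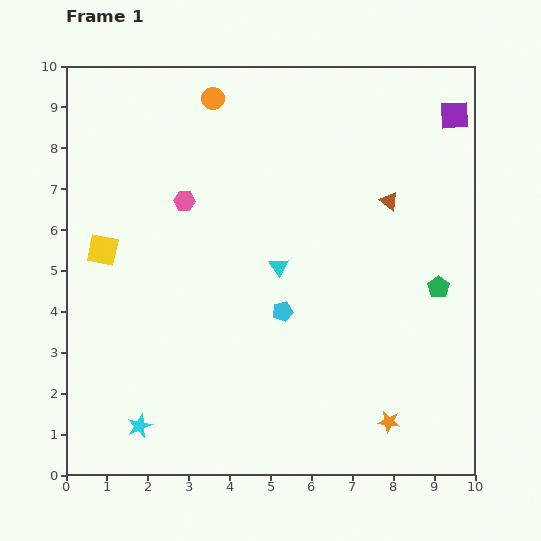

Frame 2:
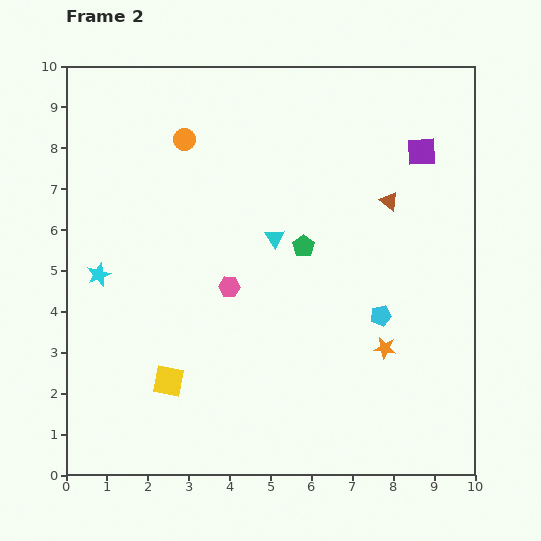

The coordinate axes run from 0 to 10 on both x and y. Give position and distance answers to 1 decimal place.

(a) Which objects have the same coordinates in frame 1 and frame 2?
the brown triangle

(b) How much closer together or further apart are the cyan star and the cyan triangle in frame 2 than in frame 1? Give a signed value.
-0.8

Distance in frame 1: 5.2. Distance in frame 2: 4.4.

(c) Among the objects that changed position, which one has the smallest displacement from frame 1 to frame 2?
the cyan triangle

(moved 0.7)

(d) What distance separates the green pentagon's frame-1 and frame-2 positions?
3.4

The green pentagon moved from (9.1, 4.6) to (5.8, 5.6), a distance of √(3.3² + 1.0²) ≈ 3.4.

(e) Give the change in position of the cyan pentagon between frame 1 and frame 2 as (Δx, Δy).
(2.4, -0.1)

The cyan pentagon was at (5.3, 4.0) in frame 1 and (7.7, 3.9) in frame 2.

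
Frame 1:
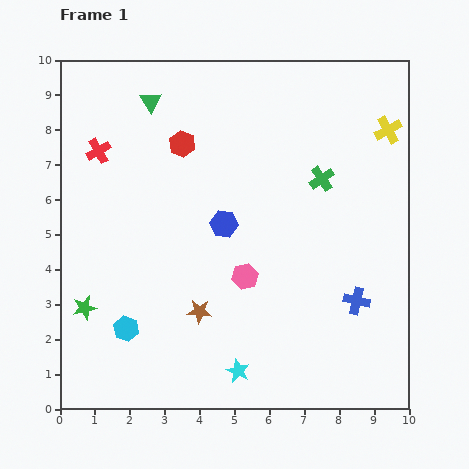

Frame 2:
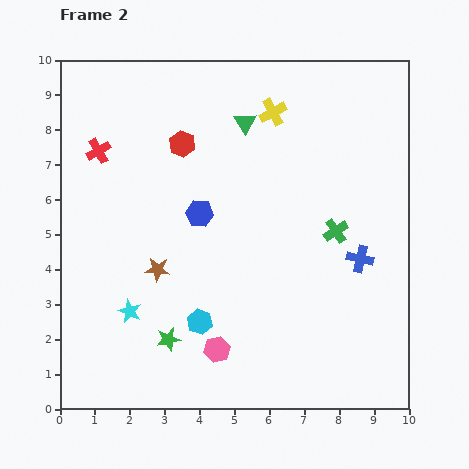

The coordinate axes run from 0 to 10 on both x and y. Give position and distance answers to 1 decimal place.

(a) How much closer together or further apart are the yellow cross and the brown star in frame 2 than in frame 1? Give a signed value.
-1.9

Distance in frame 1: 7.5. Distance in frame 2: 5.6.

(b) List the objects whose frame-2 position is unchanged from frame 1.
the red cross, the red hexagon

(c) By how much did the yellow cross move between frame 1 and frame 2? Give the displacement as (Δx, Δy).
(-3.3, 0.5)

The yellow cross was at (9.4, 8.0) in frame 1 and (6.1, 8.5) in frame 2.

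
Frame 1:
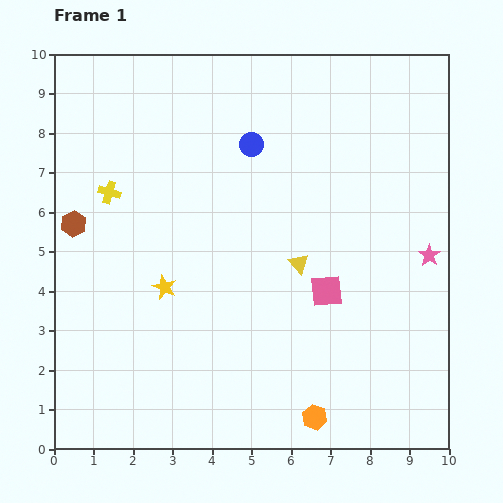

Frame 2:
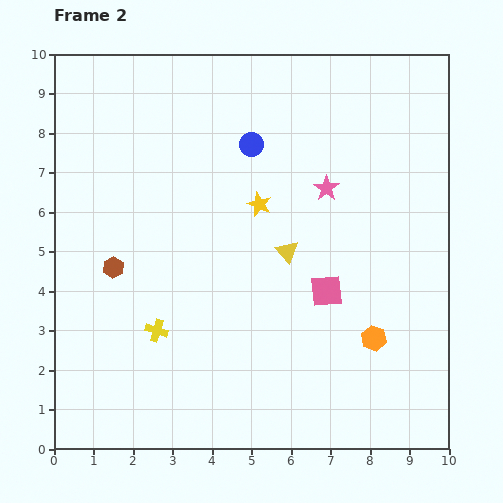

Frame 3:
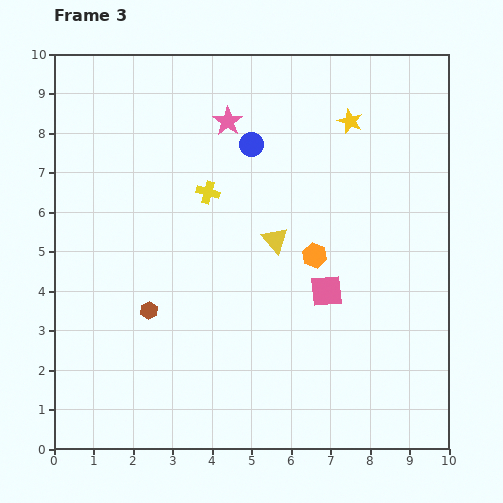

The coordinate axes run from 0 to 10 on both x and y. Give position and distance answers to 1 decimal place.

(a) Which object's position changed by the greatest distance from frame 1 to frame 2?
the yellow cross

(moved 3.7; next 3.2)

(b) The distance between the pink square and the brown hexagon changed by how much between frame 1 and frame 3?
-2.1

Distance in frame 1: 6.6. Distance in frame 3: 4.5.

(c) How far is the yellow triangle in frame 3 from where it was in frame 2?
0.4

The yellow triangle moved from (5.9, 5.0) to (5.6, 5.3), a distance of √(0.3² + 0.3²) ≈ 0.4.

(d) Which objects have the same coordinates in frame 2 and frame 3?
the blue circle, the pink square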